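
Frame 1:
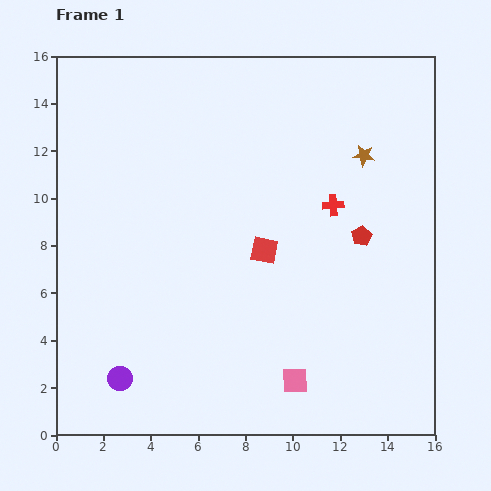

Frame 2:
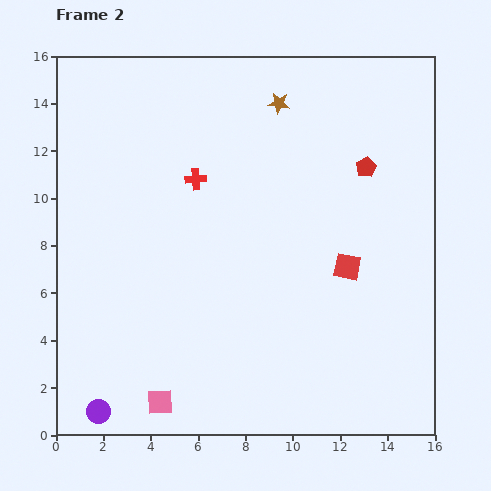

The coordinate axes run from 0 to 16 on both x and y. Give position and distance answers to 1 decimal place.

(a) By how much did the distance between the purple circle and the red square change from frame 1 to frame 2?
+4.0

Distance in frame 1: 8.1. Distance in frame 2: 12.1.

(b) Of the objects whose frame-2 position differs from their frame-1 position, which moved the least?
the purple circle

(moved 1.7)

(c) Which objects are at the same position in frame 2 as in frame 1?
none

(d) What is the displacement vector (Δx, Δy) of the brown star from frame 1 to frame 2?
(-3.6, 2.2)

The brown star was at (13.0, 11.8) in frame 1 and (9.4, 14.0) in frame 2.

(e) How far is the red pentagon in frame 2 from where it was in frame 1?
2.9

The red pentagon moved from (12.9, 8.4) to (13.1, 11.3), a distance of √(0.2² + 2.9²) ≈ 2.9.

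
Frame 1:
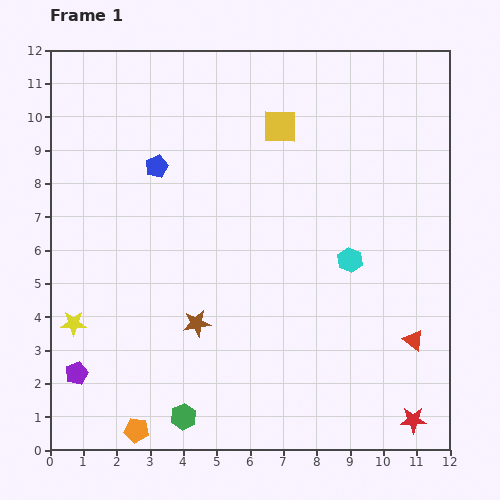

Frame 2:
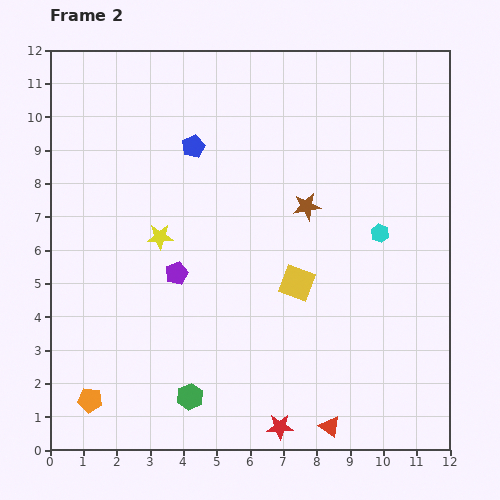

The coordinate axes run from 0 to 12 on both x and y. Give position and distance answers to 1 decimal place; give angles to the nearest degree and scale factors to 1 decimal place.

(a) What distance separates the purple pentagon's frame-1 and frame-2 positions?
4.2

The purple pentagon moved from (0.8, 2.3) to (3.8, 5.3), a distance of √(3.0² + 3.0²) ≈ 4.2.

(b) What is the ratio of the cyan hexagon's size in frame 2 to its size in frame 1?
0.7×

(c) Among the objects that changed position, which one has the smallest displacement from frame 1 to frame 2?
the green hexagon

(moved 0.6)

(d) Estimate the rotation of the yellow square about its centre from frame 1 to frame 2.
19° clockwise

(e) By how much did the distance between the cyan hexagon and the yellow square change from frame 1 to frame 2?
-1.6

Distance in frame 1: 4.5. Distance in frame 2: 2.9.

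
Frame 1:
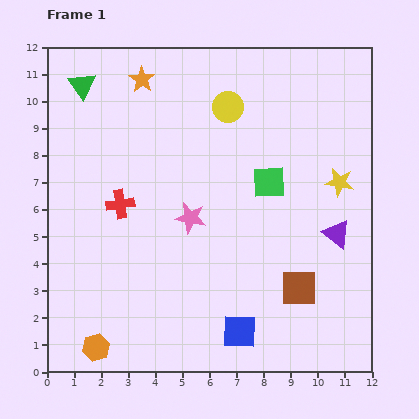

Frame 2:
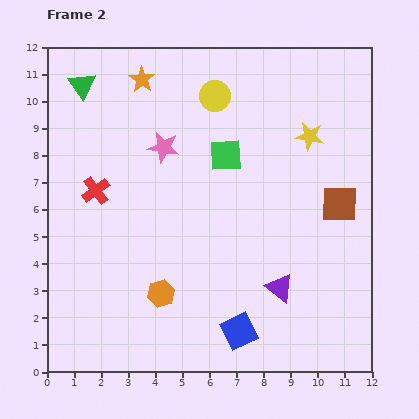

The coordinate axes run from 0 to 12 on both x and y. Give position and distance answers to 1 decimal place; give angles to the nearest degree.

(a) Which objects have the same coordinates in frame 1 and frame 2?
the orange star, the green triangle, the blue square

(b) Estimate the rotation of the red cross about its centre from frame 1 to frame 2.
29° counter-clockwise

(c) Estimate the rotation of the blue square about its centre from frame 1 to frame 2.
29° counter-clockwise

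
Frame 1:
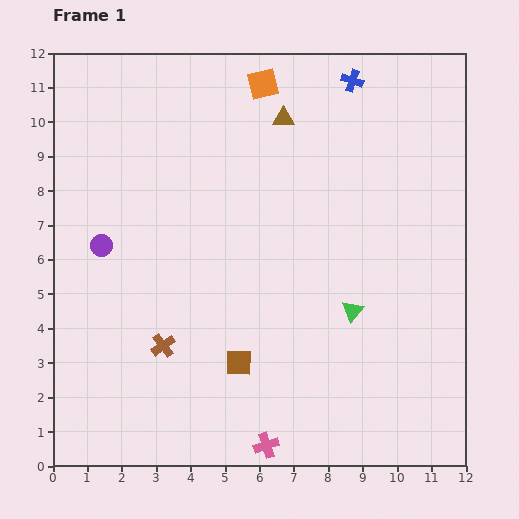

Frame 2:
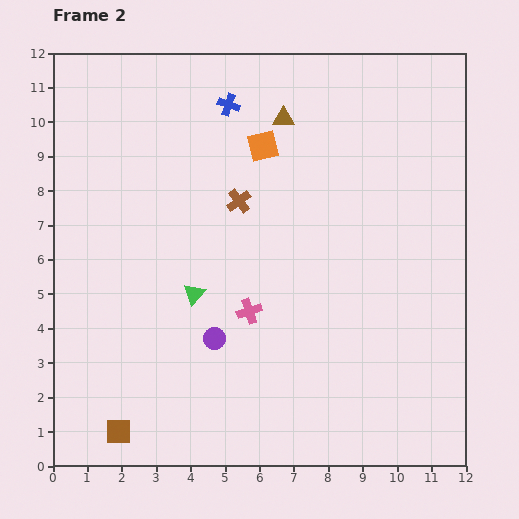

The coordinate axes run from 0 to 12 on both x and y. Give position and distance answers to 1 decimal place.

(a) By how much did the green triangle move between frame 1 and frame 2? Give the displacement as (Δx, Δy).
(-4.6, 0.5)

The green triangle was at (8.7, 4.5) in frame 1 and (4.1, 5.0) in frame 2.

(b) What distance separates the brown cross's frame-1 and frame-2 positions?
4.7

The brown cross moved from (3.2, 3.5) to (5.4, 7.7), a distance of √(2.2² + 4.2²) ≈ 4.7.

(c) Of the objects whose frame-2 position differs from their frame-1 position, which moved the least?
the orange square

(moved 1.8)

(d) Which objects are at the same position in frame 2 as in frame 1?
the brown triangle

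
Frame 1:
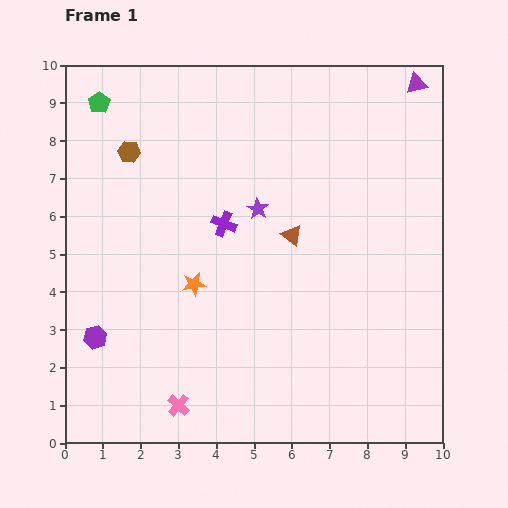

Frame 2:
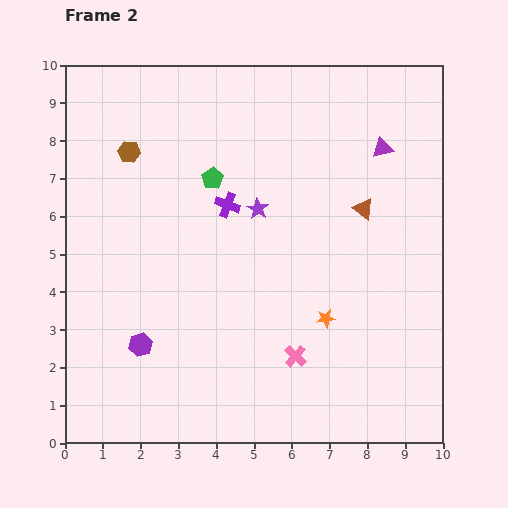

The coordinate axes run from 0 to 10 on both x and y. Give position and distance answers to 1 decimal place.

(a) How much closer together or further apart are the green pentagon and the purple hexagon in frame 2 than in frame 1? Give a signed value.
-1.4

Distance in frame 1: 6.2. Distance in frame 2: 4.8.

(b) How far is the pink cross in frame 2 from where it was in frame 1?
3.4

The pink cross moved from (3.0, 1.0) to (6.1, 2.3), a distance of √(3.1² + 1.3²) ≈ 3.4.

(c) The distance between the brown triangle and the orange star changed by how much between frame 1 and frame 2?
+0.2

Distance in frame 1: 2.9. Distance in frame 2: 3.1.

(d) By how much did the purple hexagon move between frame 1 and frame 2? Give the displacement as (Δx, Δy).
(1.2, -0.2)

The purple hexagon was at (0.8, 2.8) in frame 1 and (2.0, 2.6) in frame 2.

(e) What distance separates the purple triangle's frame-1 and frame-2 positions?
1.9

The purple triangle moved from (9.3, 9.5) to (8.4, 7.8), a distance of √(0.9² + 1.7²) ≈ 1.9.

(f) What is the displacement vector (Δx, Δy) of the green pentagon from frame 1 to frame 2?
(3.0, -2.0)

The green pentagon was at (0.9, 9.0) in frame 1 and (3.9, 7.0) in frame 2.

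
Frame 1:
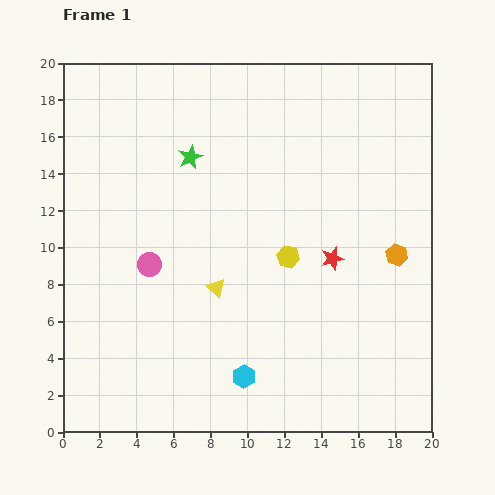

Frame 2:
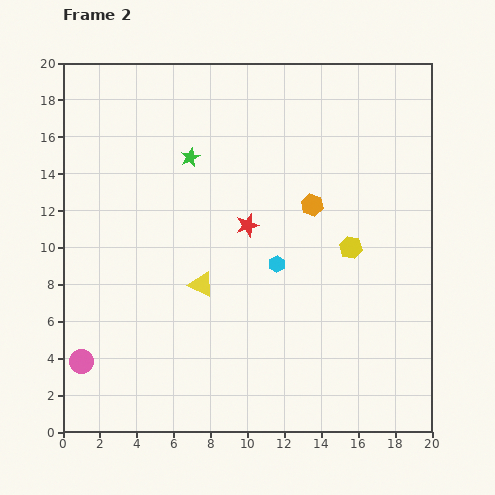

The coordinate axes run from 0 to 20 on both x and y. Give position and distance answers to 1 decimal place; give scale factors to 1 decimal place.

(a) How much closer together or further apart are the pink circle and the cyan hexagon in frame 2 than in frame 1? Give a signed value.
+3.9

Distance in frame 1: 8.0. Distance in frame 2: 11.9.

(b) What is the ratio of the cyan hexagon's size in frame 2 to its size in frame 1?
0.7×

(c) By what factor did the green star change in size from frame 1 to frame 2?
0.8×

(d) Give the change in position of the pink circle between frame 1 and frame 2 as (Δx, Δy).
(-3.7, -5.3)

The pink circle was at (4.7, 9.1) in frame 1 and (1.0, 3.8) in frame 2.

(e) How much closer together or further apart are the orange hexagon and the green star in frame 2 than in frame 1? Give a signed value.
-5.3

Distance in frame 1: 12.4. Distance in frame 2: 7.1.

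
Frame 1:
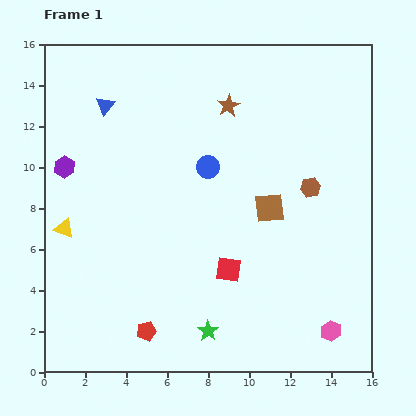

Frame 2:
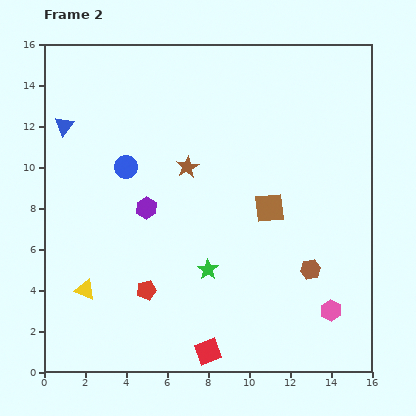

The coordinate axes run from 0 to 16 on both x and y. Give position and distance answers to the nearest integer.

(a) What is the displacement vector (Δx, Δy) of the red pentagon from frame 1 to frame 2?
(0, 2)

The red pentagon was at (5, 2) in frame 1 and (5, 4) in frame 2.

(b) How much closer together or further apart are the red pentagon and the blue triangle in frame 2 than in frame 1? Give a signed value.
-2

Distance in frame 1: 11. Distance in frame 2: 9.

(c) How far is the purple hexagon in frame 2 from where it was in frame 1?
4

The purple hexagon moved from (1, 10) to (5, 8), a distance of √(4² + 2²) ≈ 4.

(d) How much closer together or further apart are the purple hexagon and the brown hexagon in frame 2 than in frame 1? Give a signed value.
-3

Distance in frame 1: 12. Distance in frame 2: 9.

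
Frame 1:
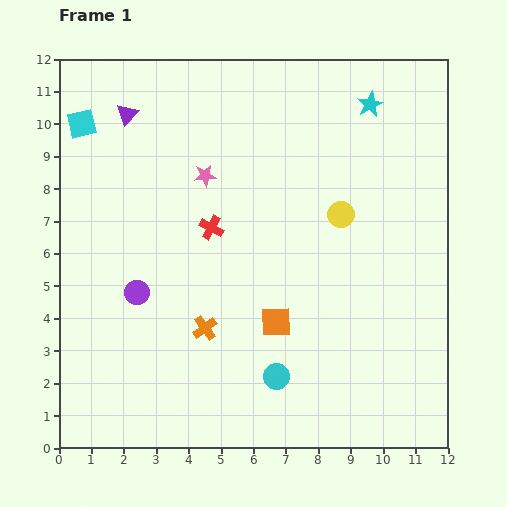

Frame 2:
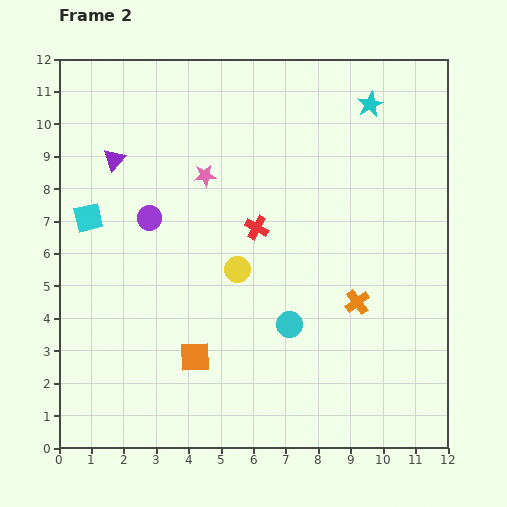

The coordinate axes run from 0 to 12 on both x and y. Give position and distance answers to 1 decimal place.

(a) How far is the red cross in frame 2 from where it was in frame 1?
1.4

The red cross moved from (4.7, 6.8) to (6.1, 6.8), a distance of √(1.4² + 0.0²) ≈ 1.4.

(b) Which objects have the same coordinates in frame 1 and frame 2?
the pink star, the cyan star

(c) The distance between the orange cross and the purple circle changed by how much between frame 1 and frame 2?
+4.5

Distance in frame 1: 2.4. Distance in frame 2: 6.9.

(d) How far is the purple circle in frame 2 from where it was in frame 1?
2.3

The purple circle moved from (2.4, 4.8) to (2.8, 7.1), a distance of √(0.4² + 2.3²) ≈ 2.3.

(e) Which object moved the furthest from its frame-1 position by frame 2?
the orange cross

(moved 4.8; next 3.6)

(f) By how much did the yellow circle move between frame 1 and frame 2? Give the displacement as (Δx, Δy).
(-3.2, -1.7)

The yellow circle was at (8.7, 7.2) in frame 1 and (5.5, 5.5) in frame 2.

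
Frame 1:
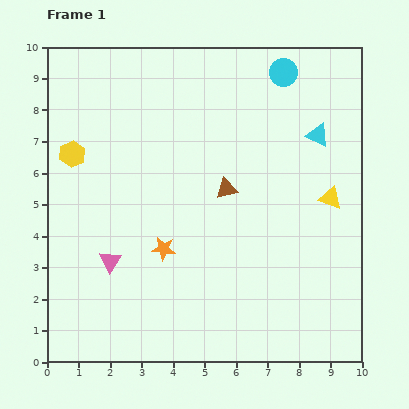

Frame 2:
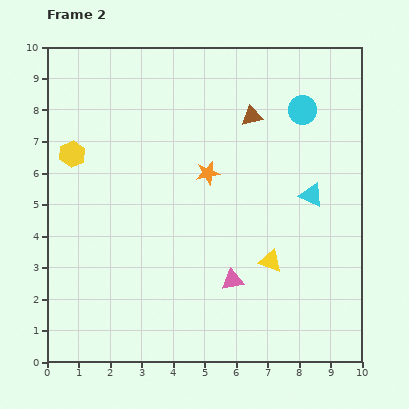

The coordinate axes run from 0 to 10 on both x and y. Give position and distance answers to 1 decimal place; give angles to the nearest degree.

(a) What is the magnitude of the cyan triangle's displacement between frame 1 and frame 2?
1.9

The cyan triangle moved from (8.6, 7.2) to (8.4, 5.3), a distance of √(0.2² + 1.9²) ≈ 1.9.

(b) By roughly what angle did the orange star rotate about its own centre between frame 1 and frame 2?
19° counter-clockwise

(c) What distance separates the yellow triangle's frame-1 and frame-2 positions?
2.8

The yellow triangle moved from (9.0, 5.2) to (7.1, 3.2), a distance of √(1.9² + 2.0²) ≈ 2.8.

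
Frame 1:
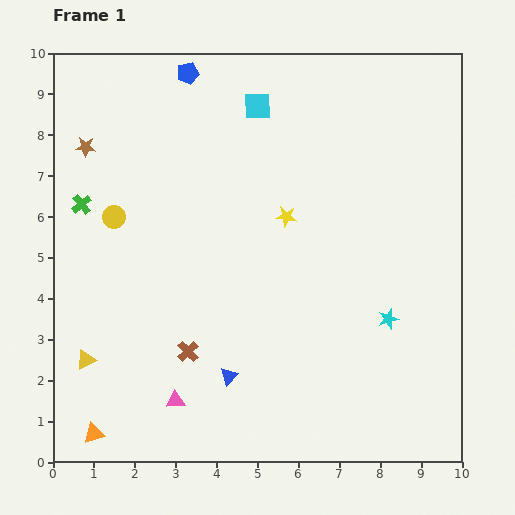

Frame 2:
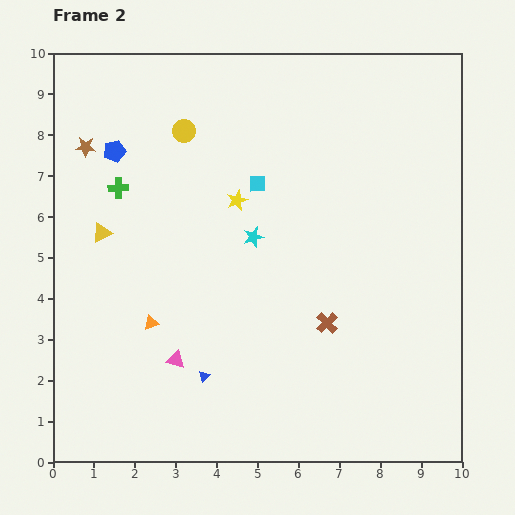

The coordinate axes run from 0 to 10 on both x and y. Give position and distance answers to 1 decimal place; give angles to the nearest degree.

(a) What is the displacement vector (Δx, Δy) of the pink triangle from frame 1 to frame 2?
(0.0, 1.0)

The pink triangle was at (3.0, 1.5) in frame 1 and (3.0, 2.5) in frame 2.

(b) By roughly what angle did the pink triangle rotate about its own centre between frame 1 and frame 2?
20° clockwise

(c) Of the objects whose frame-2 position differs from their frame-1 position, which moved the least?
the blue triangle

(moved 0.6)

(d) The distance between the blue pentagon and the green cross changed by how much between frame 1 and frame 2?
-3.2

Distance in frame 1: 4.1. Distance in frame 2: 0.9.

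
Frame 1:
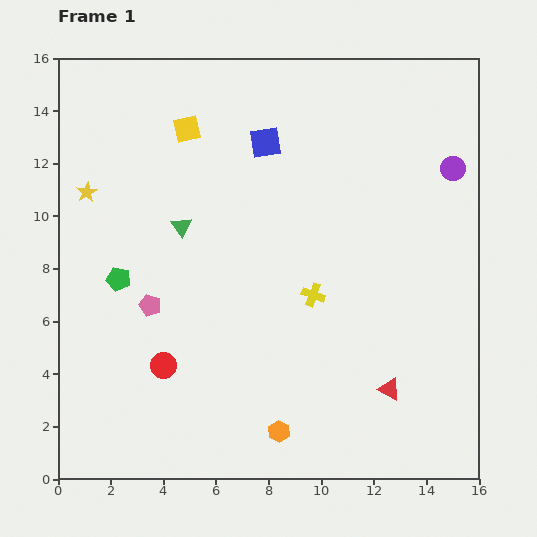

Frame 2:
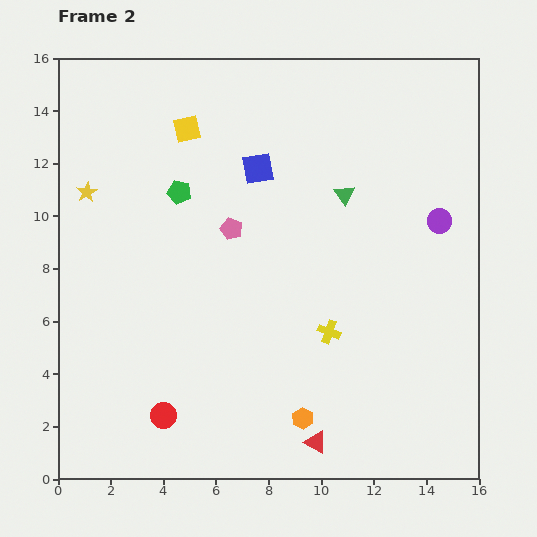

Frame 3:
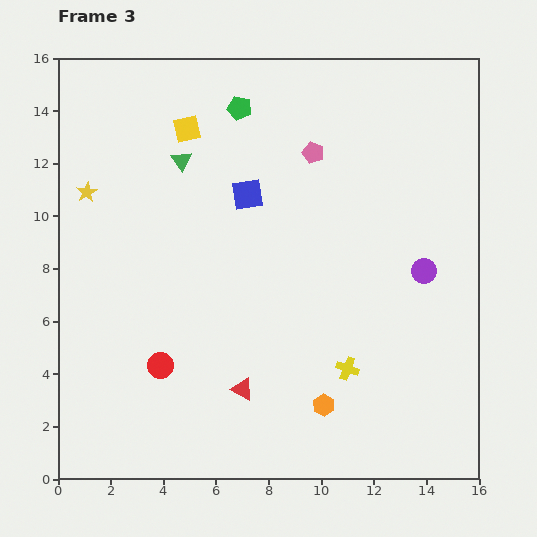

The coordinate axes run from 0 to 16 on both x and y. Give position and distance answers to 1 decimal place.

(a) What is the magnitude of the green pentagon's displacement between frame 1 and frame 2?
4.0

The green pentagon moved from (2.3, 7.6) to (4.6, 10.9), a distance of √(2.3² + 3.3²) ≈ 4.0.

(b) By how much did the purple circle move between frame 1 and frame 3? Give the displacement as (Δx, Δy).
(-1.1, -3.9)

The purple circle was at (15.0, 11.8) in frame 1 and (13.9, 7.9) in frame 3.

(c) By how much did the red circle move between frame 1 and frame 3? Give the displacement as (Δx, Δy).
(-0.1, 0.0)

The red circle was at (4.0, 4.3) in frame 1 and (3.9, 4.3) in frame 3.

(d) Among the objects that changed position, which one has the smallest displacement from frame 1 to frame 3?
the red circle

(moved 0.1)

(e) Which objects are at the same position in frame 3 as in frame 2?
the yellow square, the yellow star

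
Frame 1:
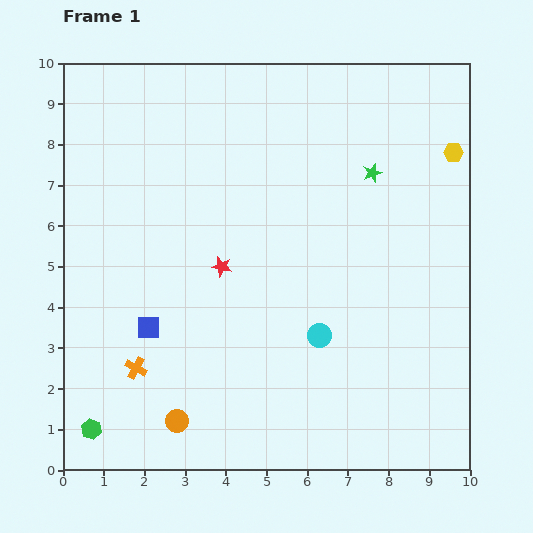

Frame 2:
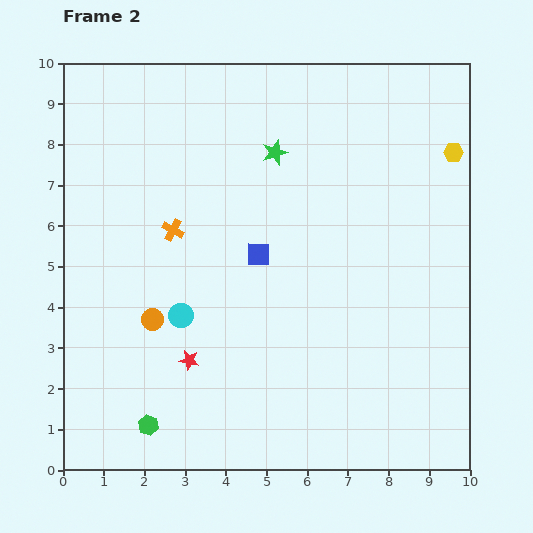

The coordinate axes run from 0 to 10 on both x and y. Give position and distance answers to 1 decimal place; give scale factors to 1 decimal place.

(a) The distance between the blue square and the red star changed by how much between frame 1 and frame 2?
+0.8

Distance in frame 1: 2.3. Distance in frame 2: 3.1.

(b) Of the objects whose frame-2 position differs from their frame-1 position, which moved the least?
the green hexagon

(moved 1.4)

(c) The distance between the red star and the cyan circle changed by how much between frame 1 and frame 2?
-1.8

Distance in frame 1: 2.9. Distance in frame 2: 1.1.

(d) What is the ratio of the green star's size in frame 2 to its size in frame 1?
1.4×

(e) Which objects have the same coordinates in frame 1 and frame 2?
the yellow hexagon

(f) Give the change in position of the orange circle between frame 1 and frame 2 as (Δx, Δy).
(-0.6, 2.5)

The orange circle was at (2.8, 1.2) in frame 1 and (2.2, 3.7) in frame 2.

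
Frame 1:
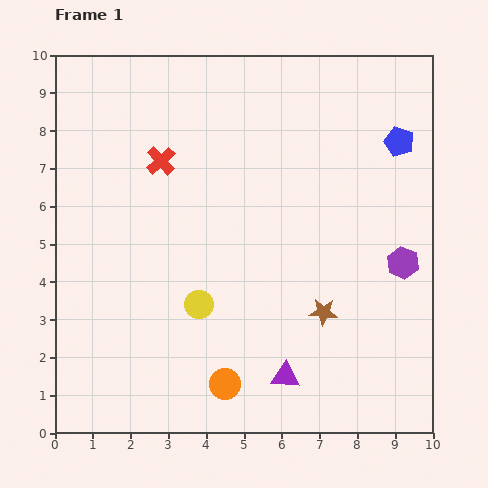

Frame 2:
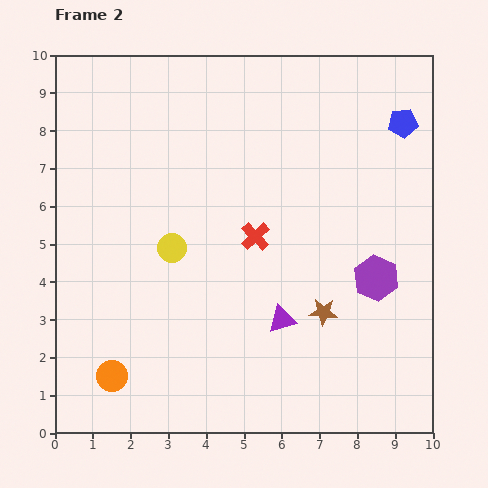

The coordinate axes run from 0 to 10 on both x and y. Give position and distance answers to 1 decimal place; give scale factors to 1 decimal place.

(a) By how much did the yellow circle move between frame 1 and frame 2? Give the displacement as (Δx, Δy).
(-0.7, 1.5)

The yellow circle was at (3.8, 3.4) in frame 1 and (3.1, 4.9) in frame 2.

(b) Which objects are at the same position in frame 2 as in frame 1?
the brown star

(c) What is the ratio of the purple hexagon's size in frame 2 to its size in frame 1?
1.4×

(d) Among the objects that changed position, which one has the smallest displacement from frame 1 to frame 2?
the blue pentagon

(moved 0.5)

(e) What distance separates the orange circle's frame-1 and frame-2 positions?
3.0

The orange circle moved from (4.5, 1.3) to (1.5, 1.5), a distance of √(3.0² + 0.2²) ≈ 3.0.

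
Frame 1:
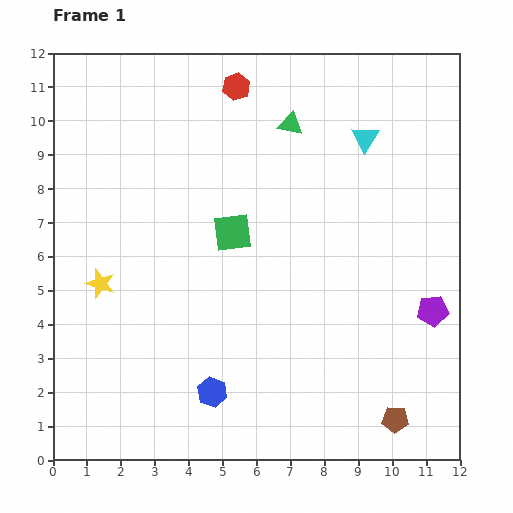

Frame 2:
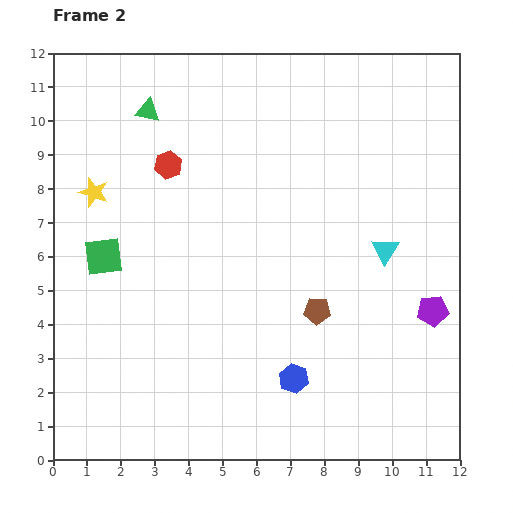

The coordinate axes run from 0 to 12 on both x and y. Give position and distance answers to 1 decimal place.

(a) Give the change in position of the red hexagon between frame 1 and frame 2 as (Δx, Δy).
(-2.0, -2.3)

The red hexagon was at (5.4, 11.0) in frame 1 and (3.4, 8.7) in frame 2.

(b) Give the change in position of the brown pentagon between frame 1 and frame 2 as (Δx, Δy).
(-2.3, 3.2)

The brown pentagon was at (10.1, 1.2) in frame 1 and (7.8, 4.4) in frame 2.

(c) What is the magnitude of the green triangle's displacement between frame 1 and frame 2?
4.2

The green triangle moved from (7.0, 9.9) to (2.8, 10.3), a distance of √(4.2² + 0.4²) ≈ 4.2.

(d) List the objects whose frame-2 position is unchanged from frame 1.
the purple pentagon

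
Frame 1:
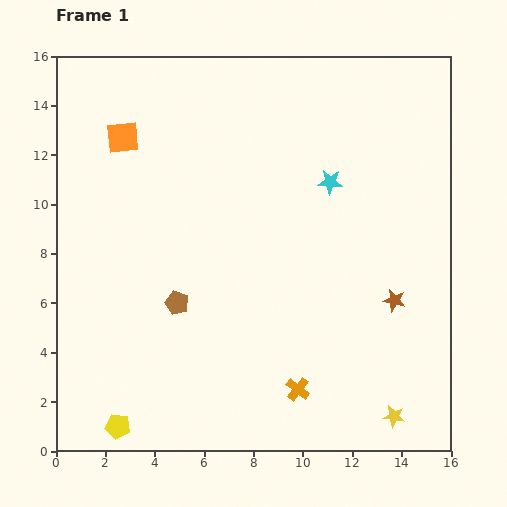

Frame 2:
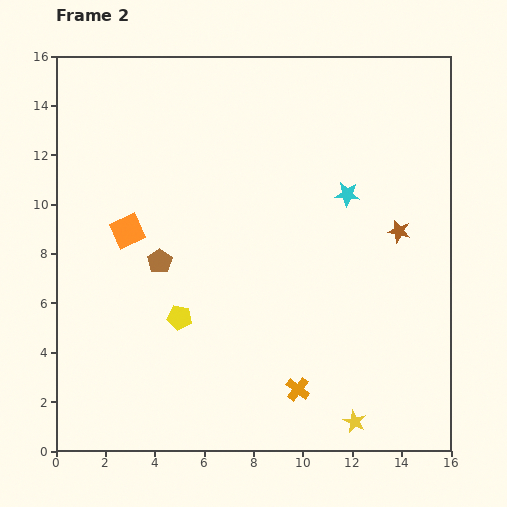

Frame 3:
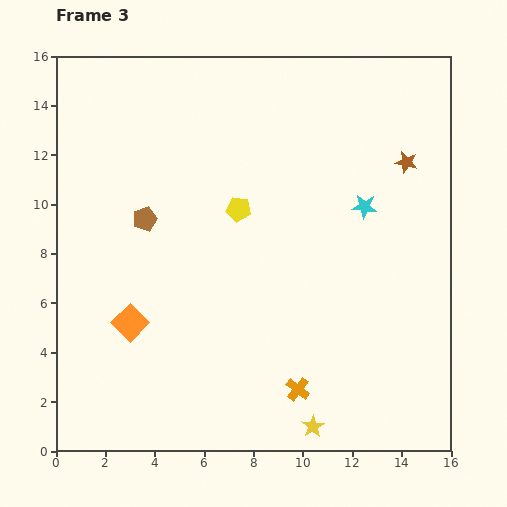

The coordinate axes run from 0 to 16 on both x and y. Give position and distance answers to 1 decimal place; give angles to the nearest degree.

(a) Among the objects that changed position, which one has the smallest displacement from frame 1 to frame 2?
the cyan star

(moved 0.9)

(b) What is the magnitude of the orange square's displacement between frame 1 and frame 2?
3.8

The orange square moved from (2.7, 12.7) to (2.9, 8.9), a distance of √(0.2² + 3.8²) ≈ 3.8.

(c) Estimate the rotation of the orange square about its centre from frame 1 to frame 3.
40° counter-clockwise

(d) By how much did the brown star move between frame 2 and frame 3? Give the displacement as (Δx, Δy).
(0.3, 2.8)

The brown star was at (13.9, 8.9) in frame 2 and (14.2, 11.7) in frame 3.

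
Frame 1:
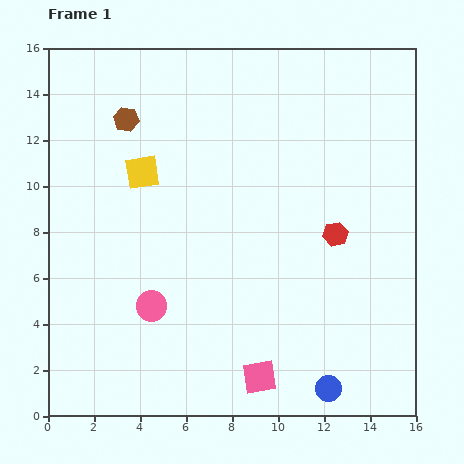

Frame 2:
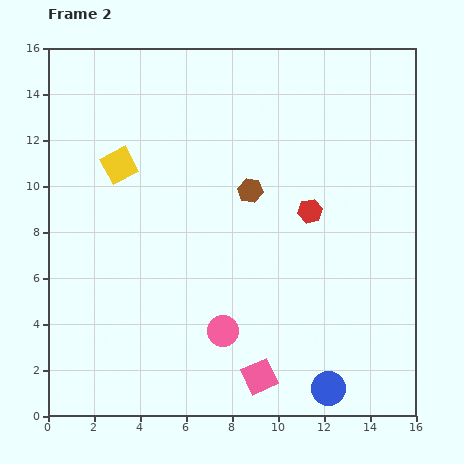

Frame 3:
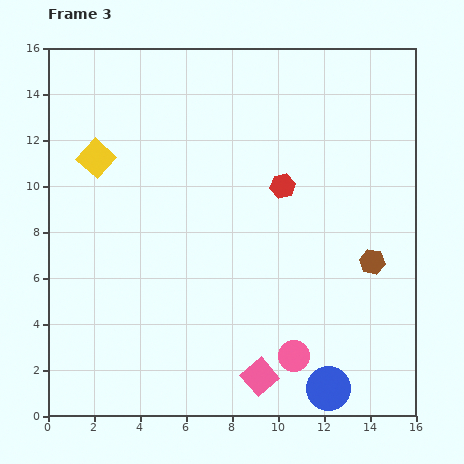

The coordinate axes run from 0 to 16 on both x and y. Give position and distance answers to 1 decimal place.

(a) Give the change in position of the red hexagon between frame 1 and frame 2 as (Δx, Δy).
(-1.1, 1.0)

The red hexagon was at (12.5, 7.9) in frame 1 and (11.4, 8.9) in frame 2.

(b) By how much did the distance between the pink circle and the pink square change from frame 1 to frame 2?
-3.0

Distance in frame 1: 5.6. Distance in frame 2: 2.6.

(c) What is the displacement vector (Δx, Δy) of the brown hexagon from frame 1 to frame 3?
(10.7, -6.2)

The brown hexagon was at (3.4, 12.9) in frame 1 and (14.1, 6.7) in frame 3.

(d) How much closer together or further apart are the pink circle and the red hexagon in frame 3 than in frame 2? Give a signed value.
+1.0

Distance in frame 2: 6.4. Distance in frame 3: 7.4.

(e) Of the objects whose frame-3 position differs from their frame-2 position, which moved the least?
the yellow square

(moved 1.0)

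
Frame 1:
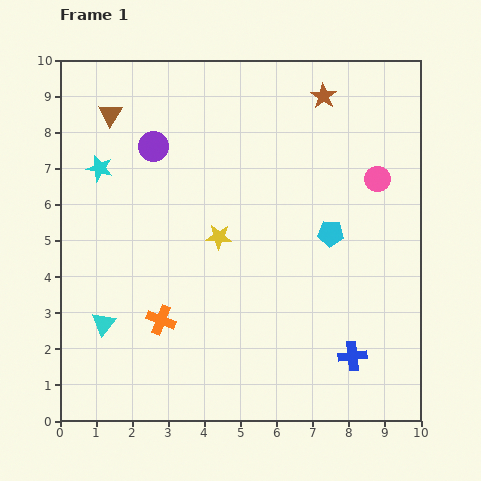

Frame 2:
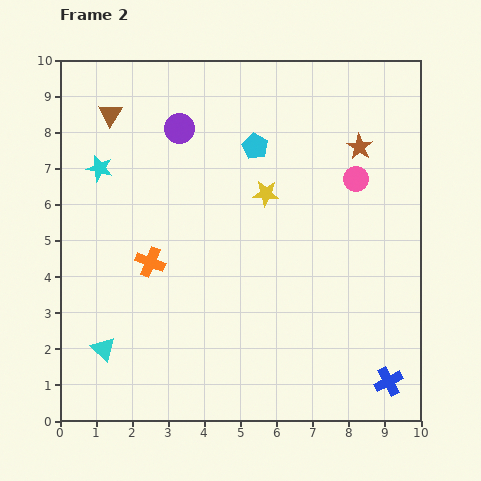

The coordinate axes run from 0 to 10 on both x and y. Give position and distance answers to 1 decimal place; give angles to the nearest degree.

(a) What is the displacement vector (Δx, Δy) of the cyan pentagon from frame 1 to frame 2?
(-2.1, 2.4)

The cyan pentagon was at (7.5, 5.2) in frame 1 and (5.4, 7.6) in frame 2.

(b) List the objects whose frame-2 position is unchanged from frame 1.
the brown triangle, the cyan star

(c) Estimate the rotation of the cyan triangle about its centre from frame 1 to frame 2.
24° counter-clockwise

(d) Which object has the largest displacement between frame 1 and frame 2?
the cyan pentagon

(moved 3.2; next 1.8)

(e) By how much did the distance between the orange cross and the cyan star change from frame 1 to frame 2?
-1.5

Distance in frame 1: 4.5. Distance in frame 2: 3.0.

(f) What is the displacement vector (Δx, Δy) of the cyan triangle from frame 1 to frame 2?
(0.0, -0.7)

The cyan triangle was at (1.2, 2.7) in frame 1 and (1.2, 2.0) in frame 2.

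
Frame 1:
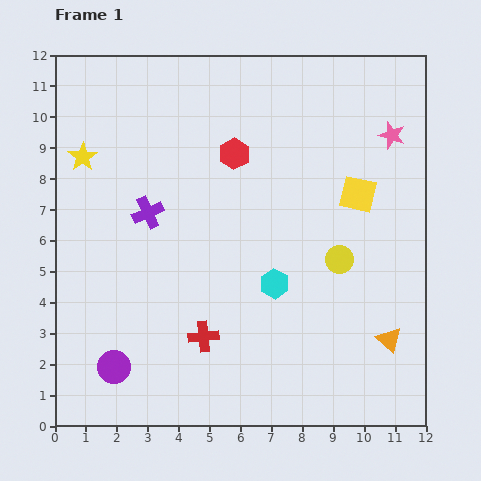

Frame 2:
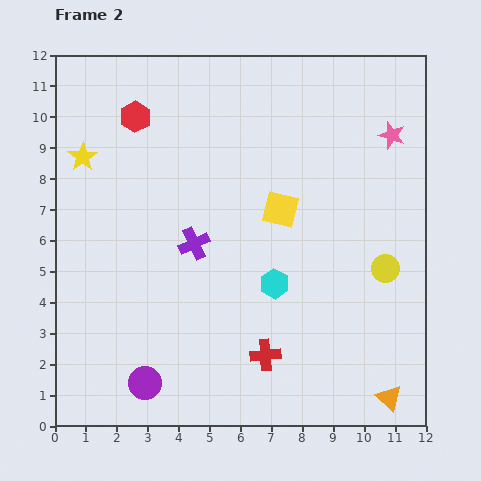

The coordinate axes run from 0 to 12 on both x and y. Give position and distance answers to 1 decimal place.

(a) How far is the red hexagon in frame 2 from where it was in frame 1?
3.4

The red hexagon moved from (5.8, 8.8) to (2.6, 10.0), a distance of √(3.2² + 1.2²) ≈ 3.4.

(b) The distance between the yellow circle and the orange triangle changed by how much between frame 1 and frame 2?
+1.1

Distance in frame 1: 3.1. Distance in frame 2: 4.2.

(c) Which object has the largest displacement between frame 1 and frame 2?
the red hexagon

(moved 3.4; next 2.5)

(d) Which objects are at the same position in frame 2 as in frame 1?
the cyan hexagon, the pink star, the yellow star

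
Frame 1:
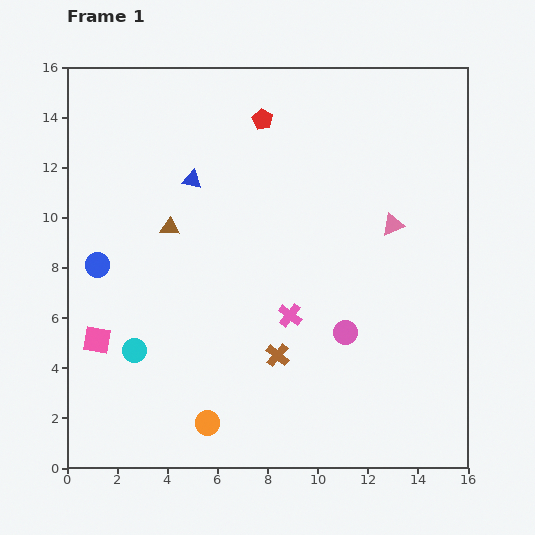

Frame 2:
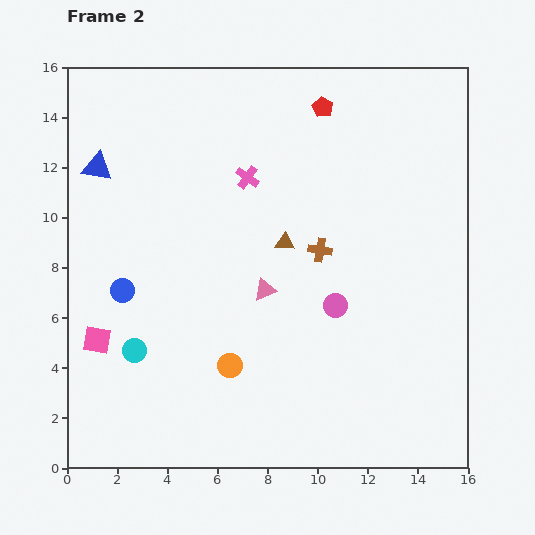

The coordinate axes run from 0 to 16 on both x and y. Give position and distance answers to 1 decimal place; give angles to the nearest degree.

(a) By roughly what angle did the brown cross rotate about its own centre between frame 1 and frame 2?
32° counter-clockwise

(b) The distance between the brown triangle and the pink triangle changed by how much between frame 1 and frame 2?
-6.8

Distance in frame 1: 8.9. Distance in frame 2: 2.1.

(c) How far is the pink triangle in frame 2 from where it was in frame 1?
5.7

The pink triangle moved from (13.0, 9.7) to (7.9, 7.1), a distance of √(5.1² + 2.6²) ≈ 5.7.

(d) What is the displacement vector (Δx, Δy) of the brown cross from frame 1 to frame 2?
(1.7, 4.2)

The brown cross was at (8.4, 4.5) in frame 1 and (10.1, 8.7) in frame 2.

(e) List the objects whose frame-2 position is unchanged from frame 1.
the pink square, the cyan circle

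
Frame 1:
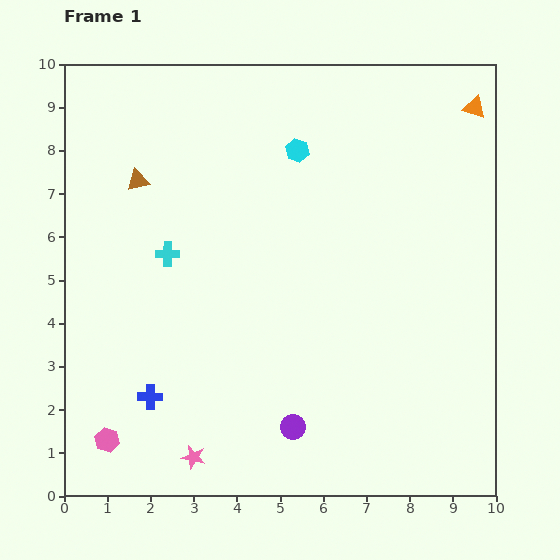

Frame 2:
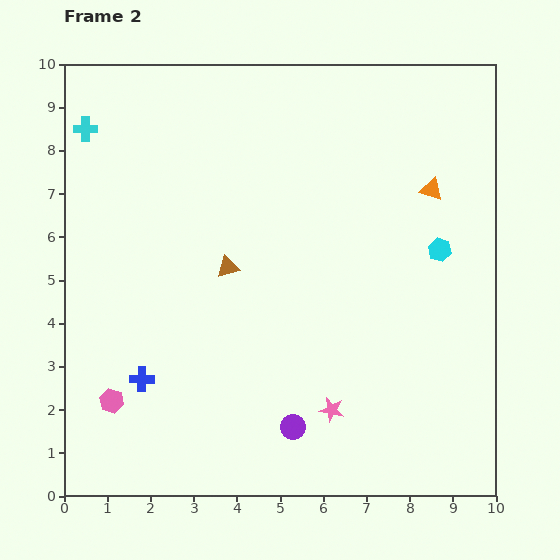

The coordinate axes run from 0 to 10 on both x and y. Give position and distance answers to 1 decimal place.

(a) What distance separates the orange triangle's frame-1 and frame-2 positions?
2.1

The orange triangle moved from (9.5, 9.0) to (8.5, 7.1), a distance of √(1.0² + 1.9²) ≈ 2.1.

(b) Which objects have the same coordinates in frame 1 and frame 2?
the purple circle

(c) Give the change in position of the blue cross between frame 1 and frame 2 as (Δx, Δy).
(-0.2, 0.4)

The blue cross was at (2.0, 2.3) in frame 1 and (1.8, 2.7) in frame 2.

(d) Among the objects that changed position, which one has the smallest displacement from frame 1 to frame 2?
the blue cross

(moved 0.4)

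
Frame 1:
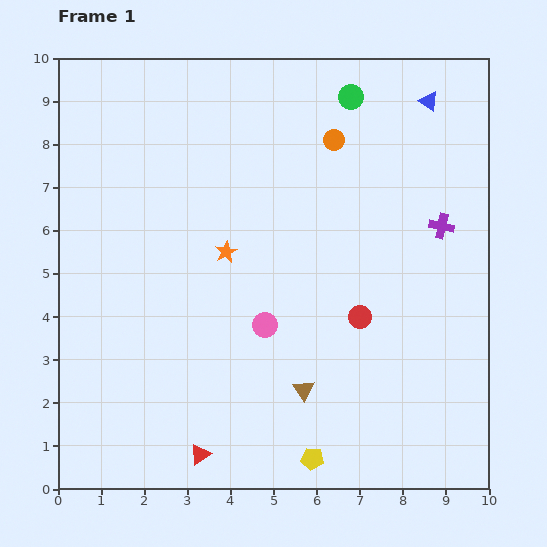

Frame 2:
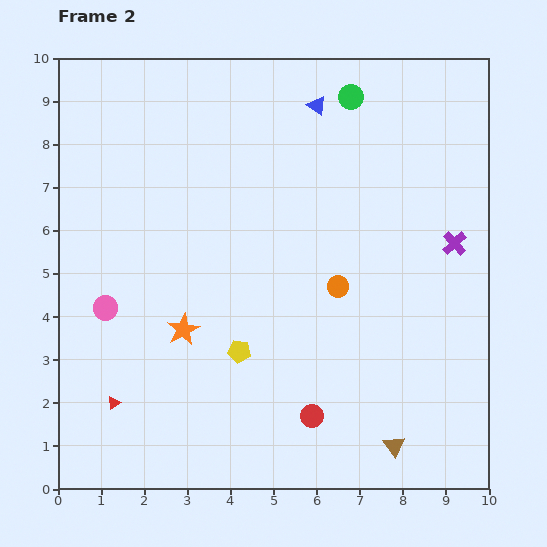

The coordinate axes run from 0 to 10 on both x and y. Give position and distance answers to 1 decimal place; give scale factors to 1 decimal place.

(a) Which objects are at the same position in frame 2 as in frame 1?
the green circle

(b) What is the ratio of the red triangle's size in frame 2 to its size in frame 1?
0.7×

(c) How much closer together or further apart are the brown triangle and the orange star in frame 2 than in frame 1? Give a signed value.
+1.9

Distance in frame 1: 3.7. Distance in frame 2: 5.6.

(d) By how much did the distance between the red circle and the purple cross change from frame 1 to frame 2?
+2.4

Distance in frame 1: 2.8. Distance in frame 2: 5.2.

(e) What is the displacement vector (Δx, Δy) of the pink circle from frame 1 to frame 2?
(-3.7, 0.4)

The pink circle was at (4.8, 3.8) in frame 1 and (1.1, 4.2) in frame 2.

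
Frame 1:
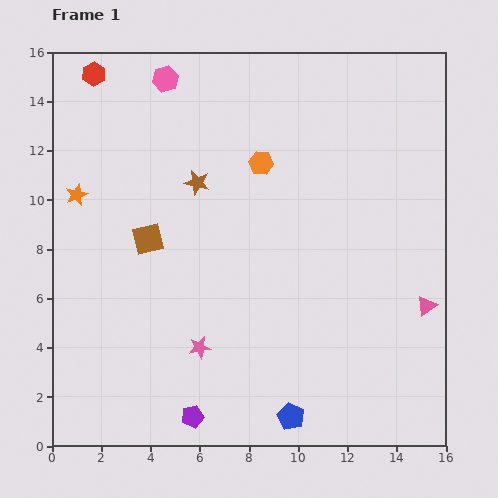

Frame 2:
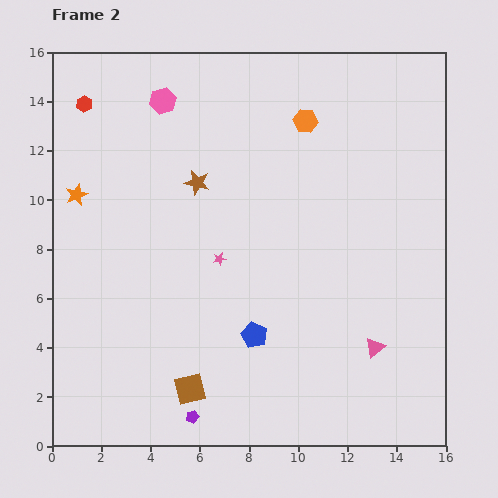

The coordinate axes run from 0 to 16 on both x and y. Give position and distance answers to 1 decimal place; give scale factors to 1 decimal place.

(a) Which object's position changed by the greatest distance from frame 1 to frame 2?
the brown square

(moved 6.3; next 3.7)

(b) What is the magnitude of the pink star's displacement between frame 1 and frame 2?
3.7

The pink star moved from (6.0, 4.0) to (6.8, 7.6), a distance of √(0.8² + 3.6²) ≈ 3.7.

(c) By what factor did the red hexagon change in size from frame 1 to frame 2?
0.7×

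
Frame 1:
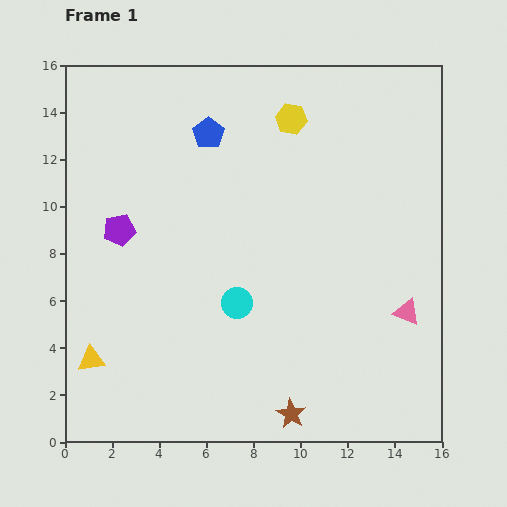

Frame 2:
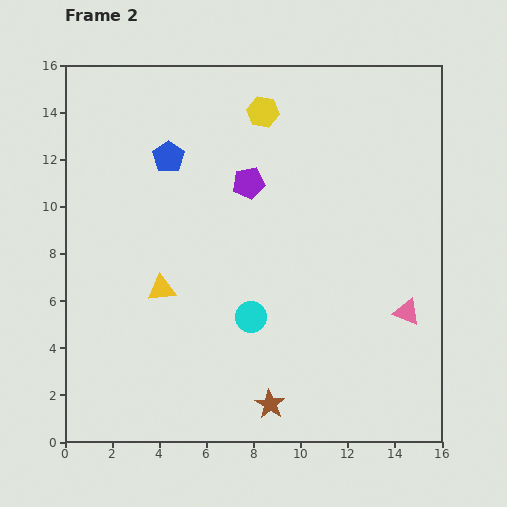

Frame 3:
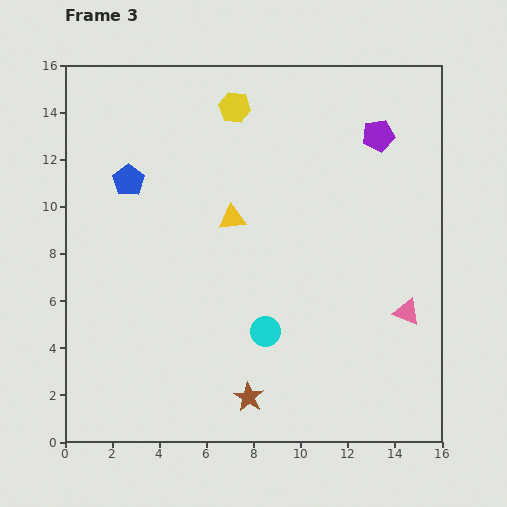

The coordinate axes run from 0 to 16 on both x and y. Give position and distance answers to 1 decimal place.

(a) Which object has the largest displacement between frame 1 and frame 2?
the purple pentagon

(moved 5.9; next 4.2)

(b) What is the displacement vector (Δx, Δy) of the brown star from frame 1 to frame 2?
(-0.9, 0.4)

The brown star was at (9.6, 1.2) in frame 1 and (8.7, 1.6) in frame 2.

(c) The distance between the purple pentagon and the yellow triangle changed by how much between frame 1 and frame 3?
+1.5

Distance in frame 1: 5.6. Distance in frame 3: 7.1.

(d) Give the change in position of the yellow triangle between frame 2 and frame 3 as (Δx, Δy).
(3.0, 3.0)

The yellow triangle was at (4.1, 6.5) in frame 2 and (7.1, 9.5) in frame 3.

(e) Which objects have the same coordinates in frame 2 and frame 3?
the pink triangle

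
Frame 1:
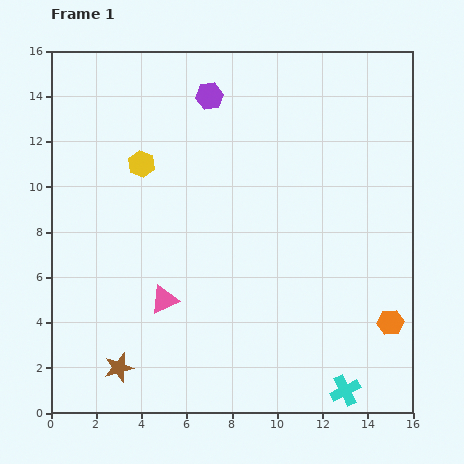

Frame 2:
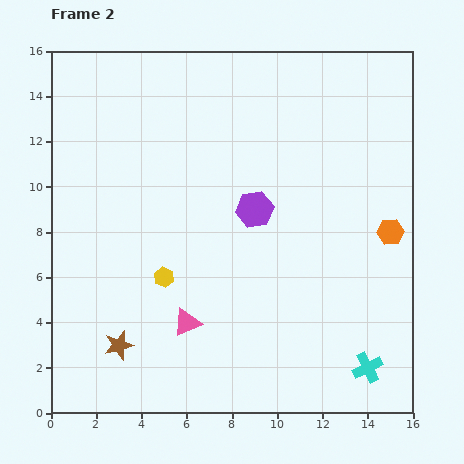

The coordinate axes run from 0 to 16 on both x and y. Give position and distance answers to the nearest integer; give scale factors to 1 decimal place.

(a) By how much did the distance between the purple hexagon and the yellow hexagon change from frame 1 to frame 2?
+1

Distance in frame 1: 4. Distance in frame 2: 5.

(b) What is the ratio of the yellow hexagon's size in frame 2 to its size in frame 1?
0.7×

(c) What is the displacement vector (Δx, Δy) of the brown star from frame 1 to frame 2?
(0, 1)

The brown star was at (3, 2) in frame 1 and (3, 3) in frame 2.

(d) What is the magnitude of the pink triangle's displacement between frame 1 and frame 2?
1

The pink triangle moved from (5, 5) to (6, 4), a distance of √(1² + 1²) ≈ 1.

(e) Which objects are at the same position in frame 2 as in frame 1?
none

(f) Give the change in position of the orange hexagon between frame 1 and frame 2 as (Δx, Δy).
(0, 4)

The orange hexagon was at (15, 4) in frame 1 and (15, 8) in frame 2.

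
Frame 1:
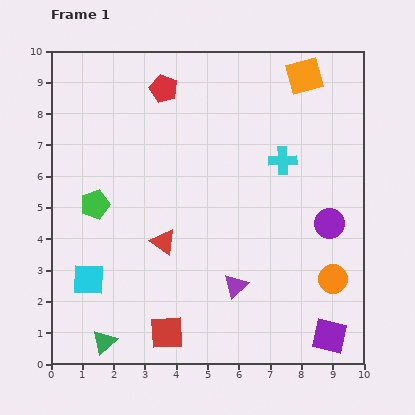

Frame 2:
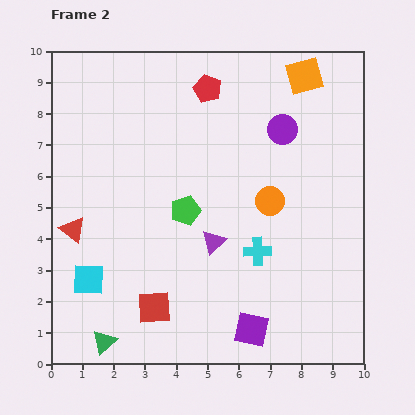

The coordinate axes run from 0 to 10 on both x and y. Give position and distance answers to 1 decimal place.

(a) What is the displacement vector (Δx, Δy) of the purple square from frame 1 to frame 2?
(-2.5, 0.2)

The purple square was at (8.9, 0.9) in frame 1 and (6.4, 1.1) in frame 2.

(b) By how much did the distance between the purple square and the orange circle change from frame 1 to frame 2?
+2.3

Distance in frame 1: 1.8. Distance in frame 2: 4.1.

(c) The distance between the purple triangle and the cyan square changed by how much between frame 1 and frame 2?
-0.5

Distance in frame 1: 4.7. Distance in frame 2: 4.2.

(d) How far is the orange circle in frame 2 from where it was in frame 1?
3.2

The orange circle moved from (9.0, 2.7) to (7.0, 5.2), a distance of √(2.0² + 2.5²) ≈ 3.2.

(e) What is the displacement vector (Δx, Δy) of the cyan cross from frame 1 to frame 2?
(-0.8, -2.9)

The cyan cross was at (7.4, 6.5) in frame 1 and (6.6, 3.6) in frame 2.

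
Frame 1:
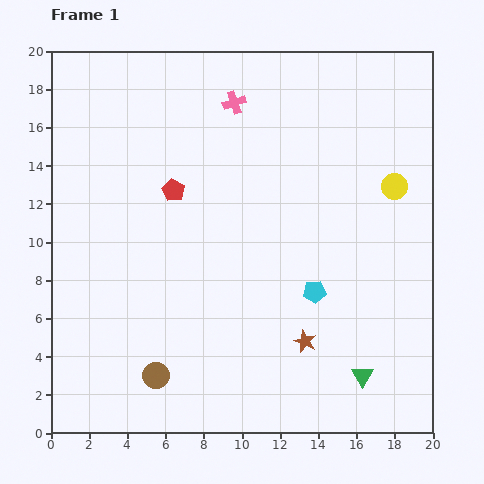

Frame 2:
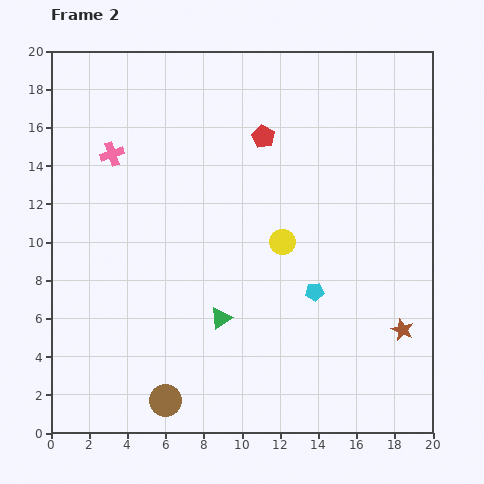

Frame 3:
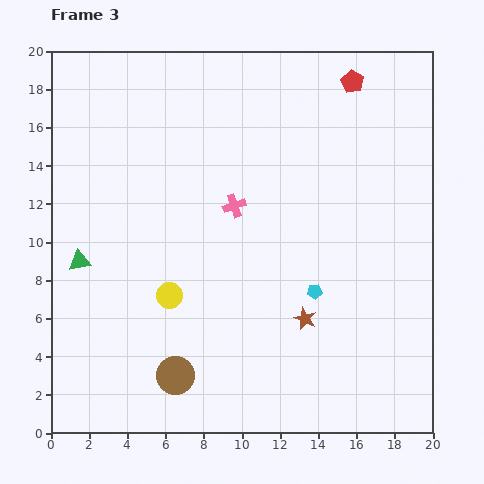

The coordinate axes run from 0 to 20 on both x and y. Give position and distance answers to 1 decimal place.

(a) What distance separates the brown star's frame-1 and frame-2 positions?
5.1

The brown star moved from (13.3, 4.8) to (18.4, 5.4), a distance of √(5.1² + 0.6²) ≈ 5.1.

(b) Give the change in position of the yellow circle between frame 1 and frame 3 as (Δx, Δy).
(-11.8, -5.7)

The yellow circle was at (18.0, 12.9) in frame 1 and (6.2, 7.2) in frame 3.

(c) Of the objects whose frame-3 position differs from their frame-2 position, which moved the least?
the brown circle

(moved 1.4)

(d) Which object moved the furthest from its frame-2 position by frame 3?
the green triangle

(moved 8.0; next 6.9)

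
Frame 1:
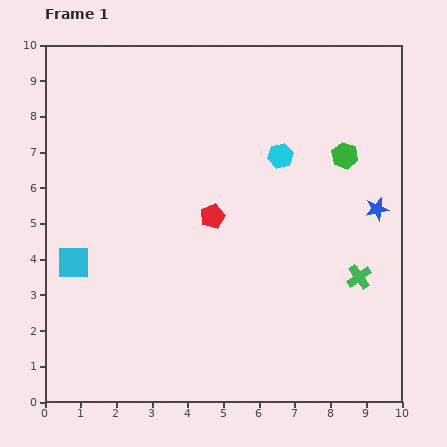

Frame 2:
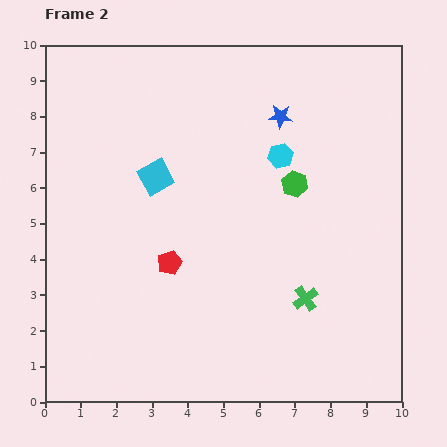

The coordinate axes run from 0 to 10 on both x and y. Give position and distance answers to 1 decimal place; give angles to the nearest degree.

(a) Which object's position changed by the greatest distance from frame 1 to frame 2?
the blue star

(moved 3.7; next 3.3)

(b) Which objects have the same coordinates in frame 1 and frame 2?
the cyan hexagon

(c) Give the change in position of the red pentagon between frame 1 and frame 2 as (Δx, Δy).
(-1.2, -1.3)

The red pentagon was at (4.7, 5.2) in frame 1 and (3.5, 3.9) in frame 2.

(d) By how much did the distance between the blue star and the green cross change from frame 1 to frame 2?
+3.1

Distance in frame 1: 2.0. Distance in frame 2: 5.1.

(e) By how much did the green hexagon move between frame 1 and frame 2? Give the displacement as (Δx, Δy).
(-1.4, -0.8)

The green hexagon was at (8.4, 6.9) in frame 1 and (7.0, 6.1) in frame 2.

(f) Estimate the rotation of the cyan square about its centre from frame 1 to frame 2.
30° counter-clockwise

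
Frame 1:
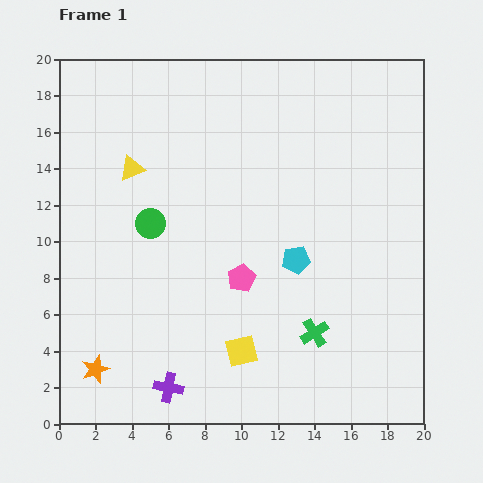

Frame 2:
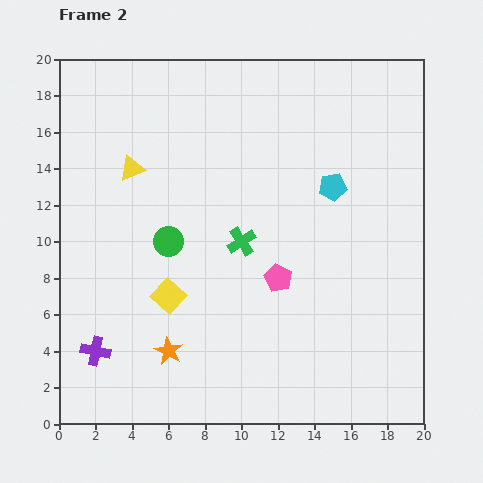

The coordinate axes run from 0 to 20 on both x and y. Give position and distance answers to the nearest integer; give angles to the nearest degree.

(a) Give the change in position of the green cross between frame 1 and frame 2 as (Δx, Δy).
(-4, 5)

The green cross was at (14, 5) in frame 1 and (10, 10) in frame 2.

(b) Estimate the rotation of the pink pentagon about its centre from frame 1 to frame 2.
19° counter-clockwise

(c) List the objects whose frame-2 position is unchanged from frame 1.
the yellow triangle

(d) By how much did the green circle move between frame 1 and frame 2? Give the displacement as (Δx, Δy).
(1, -1)

The green circle was at (5, 11) in frame 1 and (6, 10) in frame 2.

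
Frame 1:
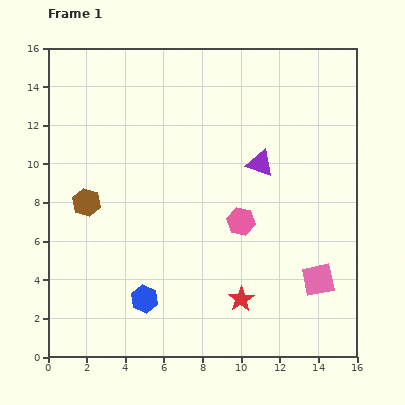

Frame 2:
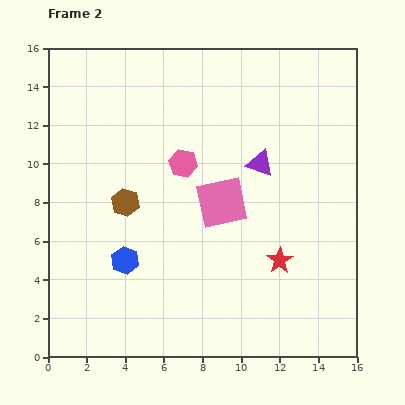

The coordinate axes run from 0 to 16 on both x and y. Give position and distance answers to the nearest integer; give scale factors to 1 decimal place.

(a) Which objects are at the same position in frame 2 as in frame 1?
the purple triangle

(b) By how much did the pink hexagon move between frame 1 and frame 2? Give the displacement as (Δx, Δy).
(-3, 3)

The pink hexagon was at (10, 7) in frame 1 and (7, 10) in frame 2.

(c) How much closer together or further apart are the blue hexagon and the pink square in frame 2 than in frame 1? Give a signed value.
-3

Distance in frame 1: 9. Distance in frame 2: 6.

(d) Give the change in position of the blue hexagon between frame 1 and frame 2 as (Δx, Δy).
(-1, 2)

The blue hexagon was at (5, 3) in frame 1 and (4, 5) in frame 2.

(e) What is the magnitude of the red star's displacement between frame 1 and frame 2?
3

The red star moved from (10, 3) to (12, 5), a distance of √(2² + 2²) ≈ 3.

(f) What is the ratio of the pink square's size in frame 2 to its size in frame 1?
1.5×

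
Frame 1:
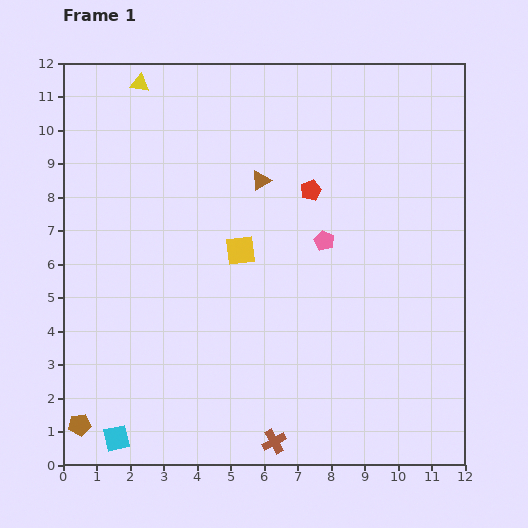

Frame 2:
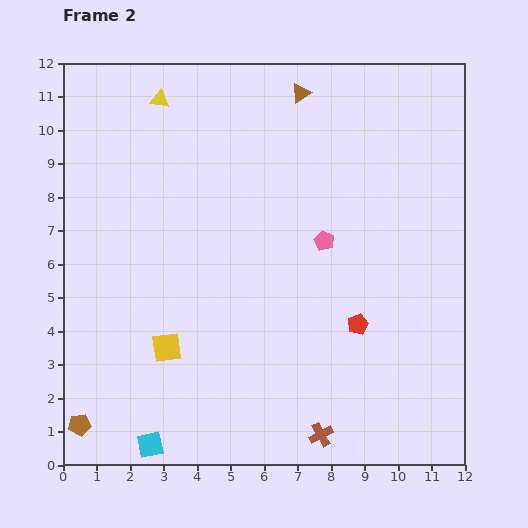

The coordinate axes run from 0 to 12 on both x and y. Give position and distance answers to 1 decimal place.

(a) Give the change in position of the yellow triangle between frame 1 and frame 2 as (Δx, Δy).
(0.6, -0.5)

The yellow triangle was at (2.3, 11.4) in frame 1 and (2.9, 10.9) in frame 2.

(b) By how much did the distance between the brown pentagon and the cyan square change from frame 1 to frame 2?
+1.0

Distance in frame 1: 1.2. Distance in frame 2: 2.2.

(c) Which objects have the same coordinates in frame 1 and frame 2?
the pink pentagon, the brown pentagon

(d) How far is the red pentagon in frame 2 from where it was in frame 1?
4.2

The red pentagon moved from (7.4, 8.2) to (8.8, 4.2), a distance of √(1.4² + 4.0²) ≈ 4.2.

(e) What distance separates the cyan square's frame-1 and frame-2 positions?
1.0

The cyan square moved from (1.6, 0.8) to (2.6, 0.6), a distance of √(1.0² + 0.2²) ≈ 1.0.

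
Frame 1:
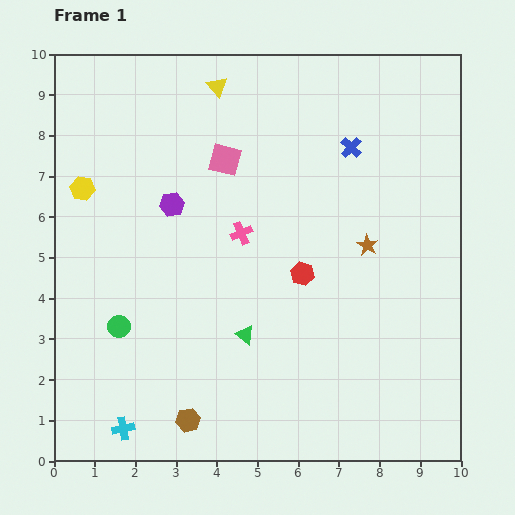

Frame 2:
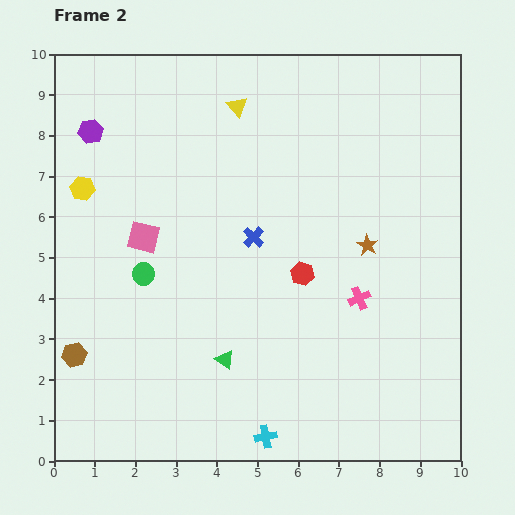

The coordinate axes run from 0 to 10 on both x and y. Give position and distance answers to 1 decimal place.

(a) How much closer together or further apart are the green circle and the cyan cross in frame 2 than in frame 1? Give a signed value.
+2.5

Distance in frame 1: 2.5. Distance in frame 2: 5.0.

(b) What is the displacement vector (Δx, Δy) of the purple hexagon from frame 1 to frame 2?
(-2.0, 1.8)

The purple hexagon was at (2.9, 6.3) in frame 1 and (0.9, 8.1) in frame 2.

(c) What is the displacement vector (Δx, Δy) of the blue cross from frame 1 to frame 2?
(-2.4, -2.2)

The blue cross was at (7.3, 7.7) in frame 1 and (4.9, 5.5) in frame 2.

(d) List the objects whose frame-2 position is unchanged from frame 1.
the brown star, the red hexagon, the yellow hexagon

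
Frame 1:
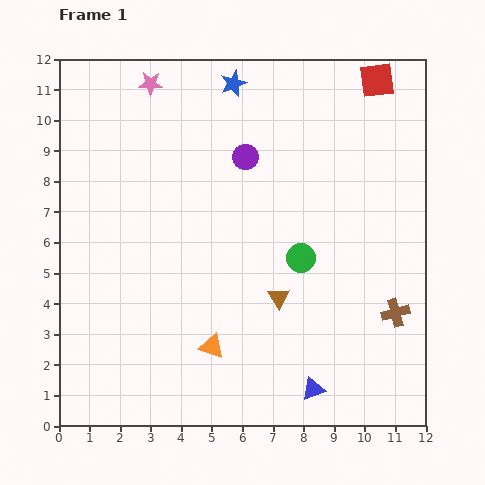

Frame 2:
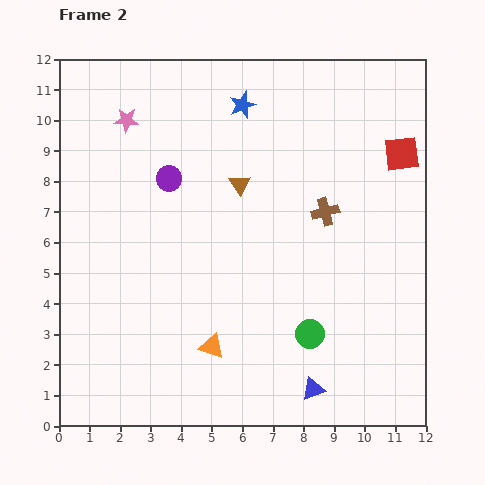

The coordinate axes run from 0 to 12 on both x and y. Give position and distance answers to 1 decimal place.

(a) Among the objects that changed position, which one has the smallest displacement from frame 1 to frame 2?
the blue star

(moved 0.8)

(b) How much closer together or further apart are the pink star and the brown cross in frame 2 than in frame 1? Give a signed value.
-3.8

Distance in frame 1: 11.0. Distance in frame 2: 7.2.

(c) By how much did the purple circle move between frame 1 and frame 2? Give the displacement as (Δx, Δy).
(-2.5, -0.7)

The purple circle was at (6.1, 8.8) in frame 1 and (3.6, 8.1) in frame 2.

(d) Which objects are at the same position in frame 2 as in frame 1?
the orange triangle, the blue triangle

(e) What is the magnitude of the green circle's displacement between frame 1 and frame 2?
2.5

The green circle moved from (7.9, 5.5) to (8.2, 3.0), a distance of √(0.3² + 2.5²) ≈ 2.5.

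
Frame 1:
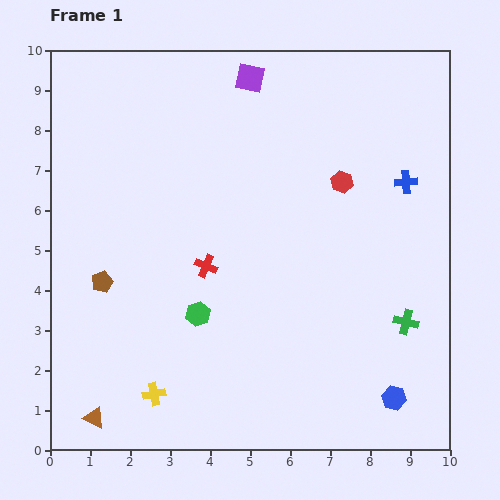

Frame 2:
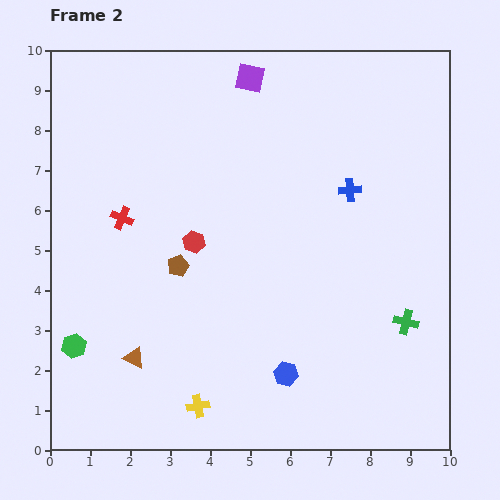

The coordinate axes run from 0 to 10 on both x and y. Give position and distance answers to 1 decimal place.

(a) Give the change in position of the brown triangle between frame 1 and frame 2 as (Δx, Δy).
(1.0, 1.5)

The brown triangle was at (1.1, 0.8) in frame 1 and (2.1, 2.3) in frame 2.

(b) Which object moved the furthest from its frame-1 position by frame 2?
the red hexagon

(moved 4.0; next 3.2)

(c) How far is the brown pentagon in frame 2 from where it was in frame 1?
1.9

The brown pentagon moved from (1.3, 4.2) to (3.2, 4.6), a distance of √(1.9² + 0.4²) ≈ 1.9.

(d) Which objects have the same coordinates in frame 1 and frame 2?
the purple square, the green cross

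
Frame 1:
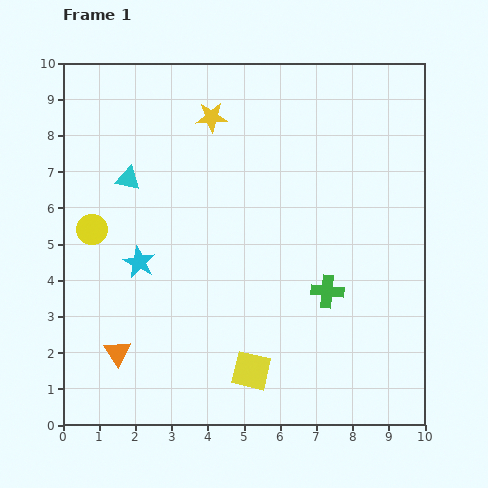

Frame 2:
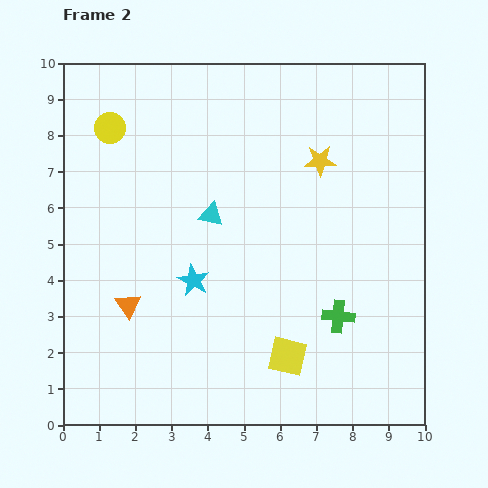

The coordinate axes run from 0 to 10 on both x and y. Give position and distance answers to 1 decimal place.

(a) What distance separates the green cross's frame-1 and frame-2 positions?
0.8

The green cross moved from (7.3, 3.7) to (7.6, 3.0), a distance of √(0.3² + 0.7²) ≈ 0.8.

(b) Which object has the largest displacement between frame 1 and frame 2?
the yellow star

(moved 3.2; next 2.8)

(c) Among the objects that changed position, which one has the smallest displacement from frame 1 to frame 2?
the green cross

(moved 0.8)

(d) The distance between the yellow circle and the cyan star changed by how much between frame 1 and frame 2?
+3.2

Distance in frame 1: 1.6. Distance in frame 2: 4.8.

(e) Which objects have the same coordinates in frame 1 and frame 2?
none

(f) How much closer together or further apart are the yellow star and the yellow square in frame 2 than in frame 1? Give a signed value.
-1.6

Distance in frame 1: 7.1. Distance in frame 2: 5.5.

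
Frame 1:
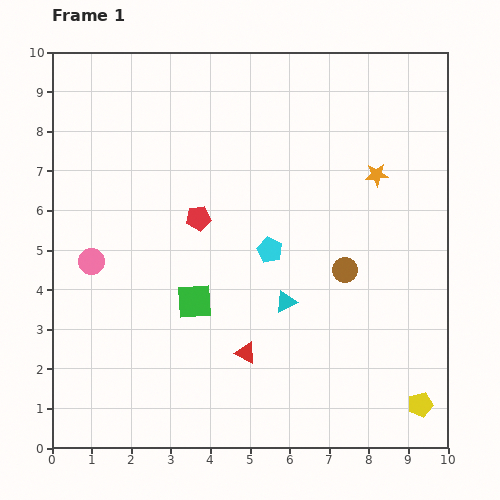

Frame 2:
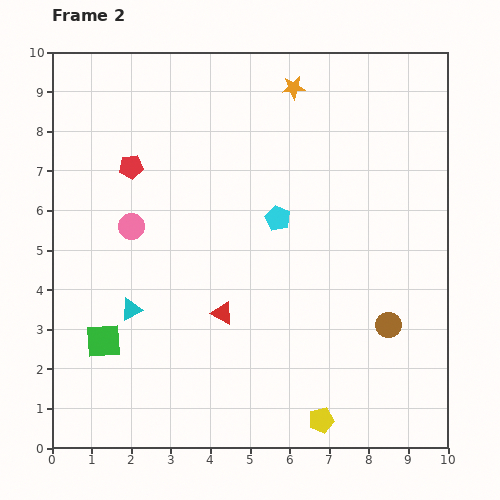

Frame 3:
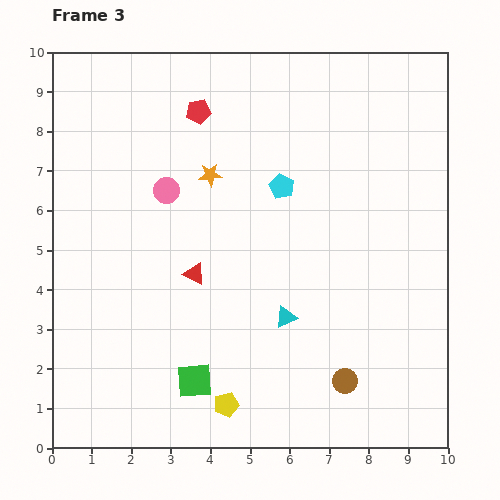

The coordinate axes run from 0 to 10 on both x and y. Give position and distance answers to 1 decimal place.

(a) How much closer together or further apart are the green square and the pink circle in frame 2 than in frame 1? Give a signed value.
+0.2

Distance in frame 1: 2.8. Distance in frame 2: 3.0.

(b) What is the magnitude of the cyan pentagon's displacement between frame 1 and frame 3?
1.6

The cyan pentagon moved from (5.5, 5.0) to (5.8, 6.6), a distance of √(0.3² + 1.6²) ≈ 1.6.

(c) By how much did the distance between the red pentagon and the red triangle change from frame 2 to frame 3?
-0.3

Distance in frame 2: 4.4. Distance in frame 3: 4.1.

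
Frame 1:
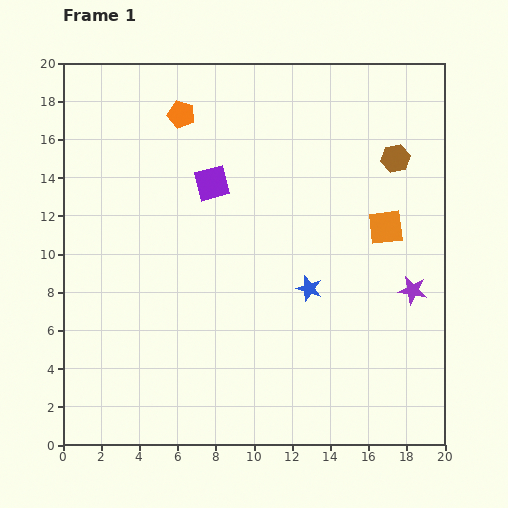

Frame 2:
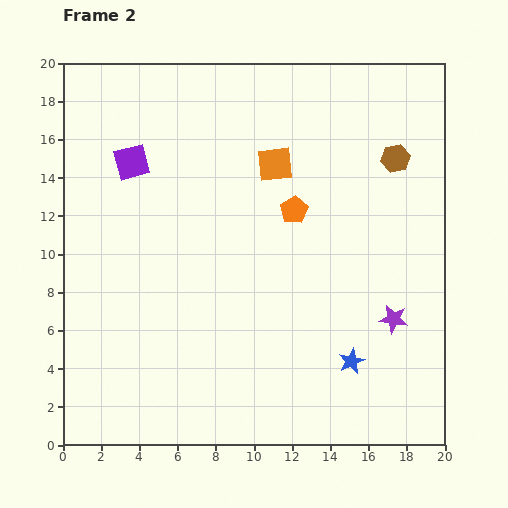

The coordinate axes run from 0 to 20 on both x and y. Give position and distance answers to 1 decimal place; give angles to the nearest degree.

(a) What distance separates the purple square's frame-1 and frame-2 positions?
4.3

The purple square moved from (7.8, 13.7) to (3.6, 14.8), a distance of √(4.2² + 1.1²) ≈ 4.3.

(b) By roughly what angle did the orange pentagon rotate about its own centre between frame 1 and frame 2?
24° clockwise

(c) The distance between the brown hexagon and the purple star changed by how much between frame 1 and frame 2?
+1.4

Distance in frame 1: 7.0. Distance in frame 2: 8.4.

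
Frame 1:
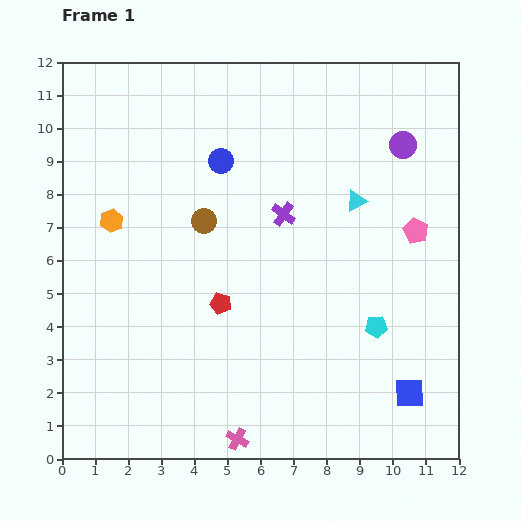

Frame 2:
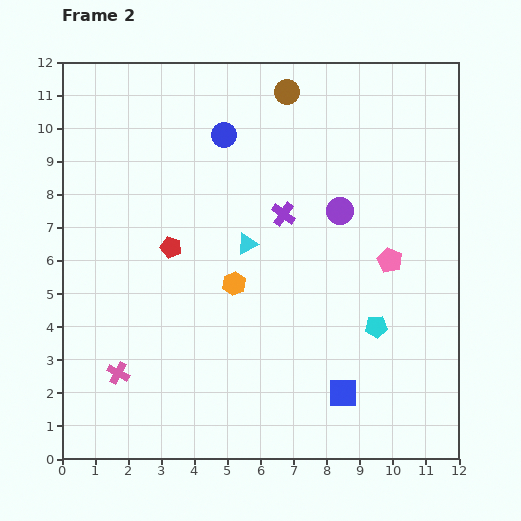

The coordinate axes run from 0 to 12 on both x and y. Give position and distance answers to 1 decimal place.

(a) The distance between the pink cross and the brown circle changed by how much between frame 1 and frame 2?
+3.2

Distance in frame 1: 6.7. Distance in frame 2: 9.9.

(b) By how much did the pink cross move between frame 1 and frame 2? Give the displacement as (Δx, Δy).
(-3.6, 2.0)

The pink cross was at (5.3, 0.6) in frame 1 and (1.7, 2.6) in frame 2.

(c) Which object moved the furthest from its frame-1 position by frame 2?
the brown circle

(moved 4.6; next 4.2)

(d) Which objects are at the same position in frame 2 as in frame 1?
the cyan pentagon, the purple cross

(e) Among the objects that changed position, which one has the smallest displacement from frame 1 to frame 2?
the blue circle

(moved 0.8)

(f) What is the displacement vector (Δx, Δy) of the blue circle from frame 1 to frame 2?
(0.1, 0.8)

The blue circle was at (4.8, 9.0) in frame 1 and (4.9, 9.8) in frame 2.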